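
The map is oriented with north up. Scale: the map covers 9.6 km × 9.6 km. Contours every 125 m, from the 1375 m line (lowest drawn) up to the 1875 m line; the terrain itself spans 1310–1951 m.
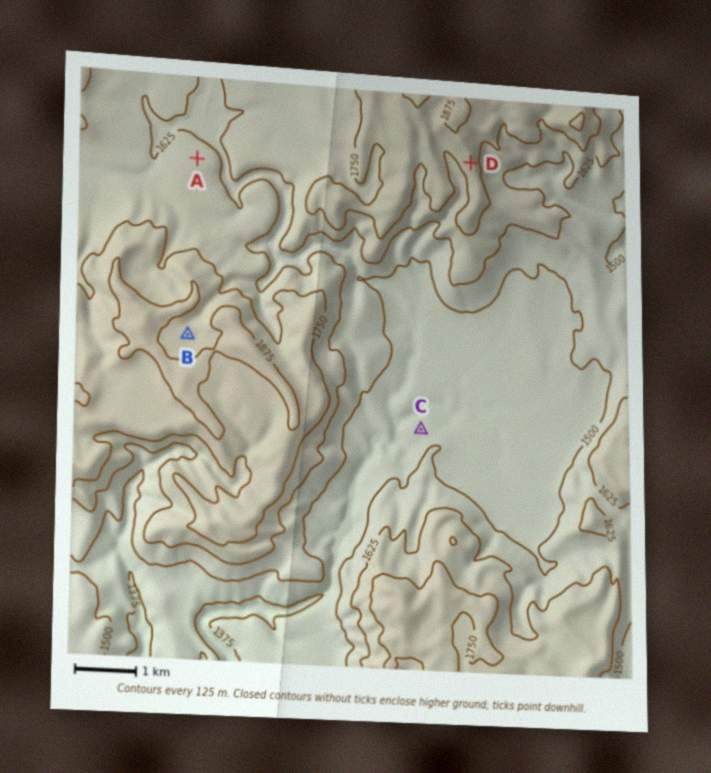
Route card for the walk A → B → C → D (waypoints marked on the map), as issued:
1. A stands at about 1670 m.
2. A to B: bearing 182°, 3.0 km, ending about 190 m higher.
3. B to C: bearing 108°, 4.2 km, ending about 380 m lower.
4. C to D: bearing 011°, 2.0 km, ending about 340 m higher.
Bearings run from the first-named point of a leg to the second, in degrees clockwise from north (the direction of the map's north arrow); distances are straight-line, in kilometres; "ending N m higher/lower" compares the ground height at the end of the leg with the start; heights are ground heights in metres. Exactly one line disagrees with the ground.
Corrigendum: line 4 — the distance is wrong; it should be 4.6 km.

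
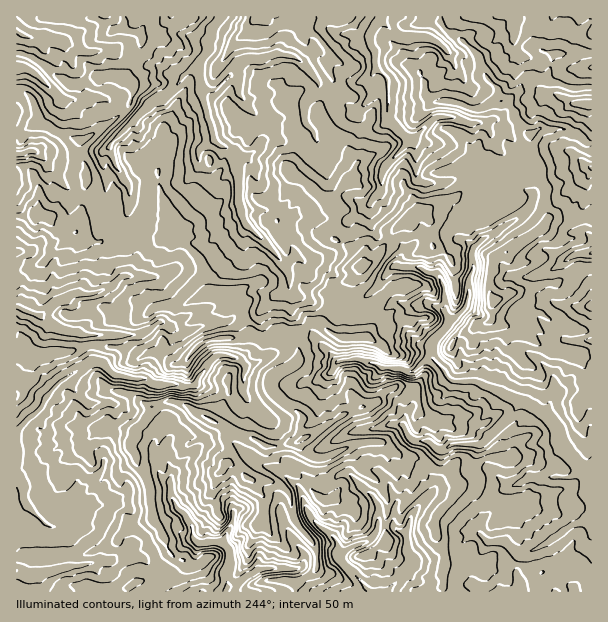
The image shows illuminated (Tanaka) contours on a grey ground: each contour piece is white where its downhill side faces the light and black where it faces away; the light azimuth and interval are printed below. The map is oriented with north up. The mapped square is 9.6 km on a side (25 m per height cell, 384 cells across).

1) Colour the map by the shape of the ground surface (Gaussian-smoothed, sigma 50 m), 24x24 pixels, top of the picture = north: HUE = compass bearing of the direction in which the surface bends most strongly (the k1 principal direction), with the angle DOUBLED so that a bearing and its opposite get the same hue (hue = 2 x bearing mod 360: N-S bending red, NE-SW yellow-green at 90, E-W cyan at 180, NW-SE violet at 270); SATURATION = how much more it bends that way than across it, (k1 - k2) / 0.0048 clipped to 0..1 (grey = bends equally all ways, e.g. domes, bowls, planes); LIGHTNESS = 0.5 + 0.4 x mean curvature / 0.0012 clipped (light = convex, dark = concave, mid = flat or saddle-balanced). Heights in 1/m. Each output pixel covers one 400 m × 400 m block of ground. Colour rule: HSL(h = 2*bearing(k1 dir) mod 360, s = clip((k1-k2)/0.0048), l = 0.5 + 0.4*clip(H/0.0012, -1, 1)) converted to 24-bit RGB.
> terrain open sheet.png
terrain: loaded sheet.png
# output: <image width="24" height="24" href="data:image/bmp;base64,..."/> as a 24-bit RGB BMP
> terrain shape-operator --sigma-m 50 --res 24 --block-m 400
<image width="24" height="24" href="data:image/bmp;base64,Qk32BgAAAAAAADYAAAAoAAAAGAAAABgAAAABABgAAAAAAMAGAAATCwAAEwsAAAAAAAAAAAAAoIMiIqpGm6jUkHfWu6bPm3uvrVp8n6BFF3Z0P7QAS/8A+B4r5VxtItvkVxYTNZNNOnvAx6edhVVfqHBZSW+ffL2hn22gY7KolqPDhYLCY7QtrUouU4I5dUBUfOKWjqjynwDk9LOjQA0SCdlCs/t1IAEyx8f43MCQEw8zqcltZX2qfKjDtTunMIM6tX2xaKangJmIdm1FfG1cVm56xIWwXb2jxeavMwAZBE4A8aP22PPqBAjj/QA+tgpiFZw3/qQvFhOG3eXDQGk+iCc1kKxInJRwLlg1n4RLcEN0tKSTSXh1W3lTXjd53+asRgs8tUXCsPZxBywV3sNYj/w2jQu1msvZsojQOQi0DbJL0IV6nnmOTYWDoJ7NpZ26eYCqYniaa1d2nYl6f1RiYTyUkjR9z+uuKRVdaVyy5JmxptzkhabhqAPAUMI1obwqbQw83I8+ibZ2L2hkvMibdZKiSVQbXnceqks5iVeOe2KRp2qqtW+xIXOP2LKFUcRrZkGkN49238GshjgufUYjazUodue0qm/bRpVGbrybt8ziHnTC5sHkrFnTz8TbqrnaVWqzg1dlUHaLpGenhaOvlXLGo+felkyBTFx+gEA6d9JabqTZVWDP36Dr5W/KH2URAtwHp+pMMgECtQ4OU6cJBjoNr79NznVwTS9dvLJlLoxVQJabesVoingvPhkd+dL2Z2Tf0uz5zm6vdTtQbDdBguGcQm6J5Zzf4dDwQZS6R9SlV6XEsp3JqoPZLoqrdlI9VTd019ClyJSDEzcnqjSn0O3zD/vHMCQDMi8BKTIB47GTHxp52ey3TlsvKYRAu2nLNMSN+NP32tH6K1h7Vz0aXj8paTY3maheKWxovL5uvpaVwZDNHHY5Lx4E6UhaY3Ti1dT3M+5XNXkJUAYWbMA036fFyYydCzMAMRICV1wACIgAbgBK4tRpT4RfXaup09JTbkSskMSir9W/SGmovhZhrA7/SI8PLYYfYqc09nGm2Mr6pL/tkozShc2lehxd1dn209v4leWnci8dAi8x+dLwtHGUYLeRdabBTLW73LQ+Xi8fkw40uabnparcn5XLyXXmIn3LUKYvX3MtgKg9MXJXgTio4Ie3bGFEkX5RvZ9lQ0PtiQDoAEUX+sHIQH9cYJVyZrSNOXwxW1OjnbpHGkESWXoVXLewgJ6qhmeRupvFh6fL37DjPquhKUZncj+7w46dQ4c1zFHdz6bsAACxD//L2vC/roLegljBuWeug1yY4sDcwWyfg2mdnrGKJGEkgH4yN18ylLNrZXdZTWlGx5+KgBxNLlUwtEJc8NvhCDsYcDQENAEKffiG864/iWEpP5o0H387nn3cSFYeraE+msOxfoisgXupeYKinYyrbLGCe5VvTLGiXwchS221ioC1Vb6SW7Vm4nWyNICgot67rCg0A0cl57fY002jm71UdIkUtaXjmdLhrG60hF+QVnOJh3J/lbKTnXuekat1LAg0ntiPUlyQiItYkblQL2tyoXu847jjcrOVe3yfupTMFHEqo5VH0ZnMdle3uZw6pU9XjUNXUaebUDOrp5+Ce611hnCF072hDQ6CkWayj2dZgMa1yml7La9WIDNhddJywEKZuICpcX51l4CQQo+XnrtdUW+R1vTmZydqtcCUaczHdA9dk7eLm6RvMlaBydR+FRCKgUSd2/DkXUt5n2yJ1LmVCjdA5BfI2n6MoFi8mY+wkXChhrOHX6RoV2EjU1cIWGEp2+iuFzQKT+LYsHCpzbipKouJhCE+c6MrL4BHs4lMY0pqd66Fs4K8dp3rOQtEfGo3ealKsWWxmE9txLNqUjEviWPU4ajDgtDekFKO67PWAoo1Mpqp176zkFOpbTaYpM3QcFaZh7B0dlupXppiw3RaNgk16mpeAJYbglUEWFcSertOhdvheozghIfMrenLQRY6cIIvb2g12qOOBzQbrtIYWjBnit6geyZ5h6B9tLSLS4uluGptKcGkUx6Hs5GDycPzsc3utmnXq+3CY1M1ckcig2MUUCEQQbjvfl7XwMLoorrZyG60JWxqXih/q+c/OpSvs6vNmbfBgyRixrttKIaNhCpyjtORY7deXCFgr+SsMTFp04HFdcvTOqY0p9zsjD0vkzI0dGIocWU2uXp/jKTEOX6Z4FqYiWomLlAUazQWesaVjcSzfzSAYNDHarS7rxpAX8kgoM5WRTd5vp5bppLIhnzIrS9UXnS/XZy3i6zTgqfOuIud0ljCTVLFIUxV5LOjpYTJkJ7FbMKUrjNJPJCCkC8/u08VSdi9Ycd8plJIMSlptrluYYNeqWNp"/>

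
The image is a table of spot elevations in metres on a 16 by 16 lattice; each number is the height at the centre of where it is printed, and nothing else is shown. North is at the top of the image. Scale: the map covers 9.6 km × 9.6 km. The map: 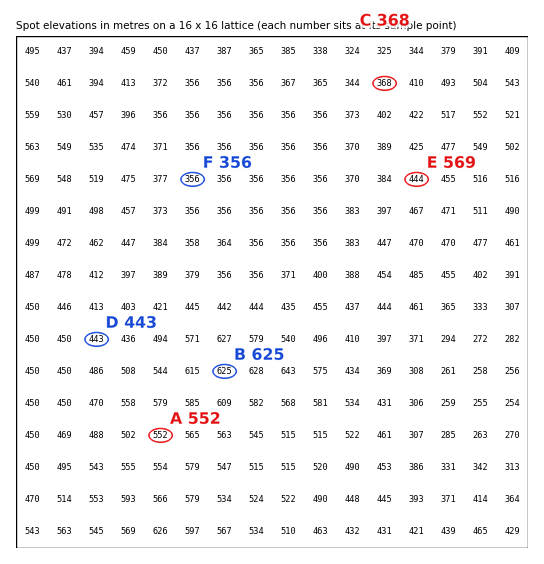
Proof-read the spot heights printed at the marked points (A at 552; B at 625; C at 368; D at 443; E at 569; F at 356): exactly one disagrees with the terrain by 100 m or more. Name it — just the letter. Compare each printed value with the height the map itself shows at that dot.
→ E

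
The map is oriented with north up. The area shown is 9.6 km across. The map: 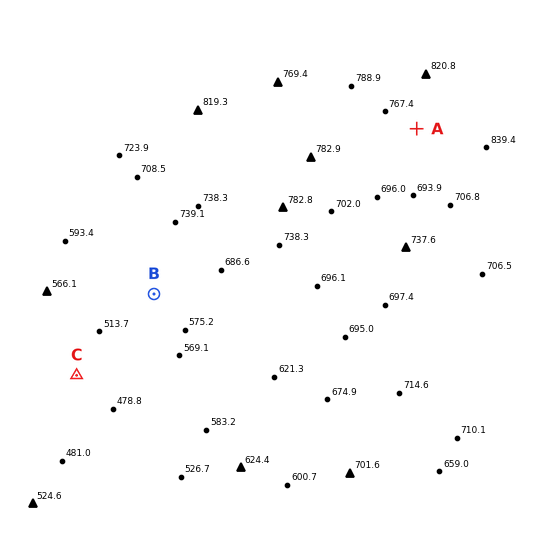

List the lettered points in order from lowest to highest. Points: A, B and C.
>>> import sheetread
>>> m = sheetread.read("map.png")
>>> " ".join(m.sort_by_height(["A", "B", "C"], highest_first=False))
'C B A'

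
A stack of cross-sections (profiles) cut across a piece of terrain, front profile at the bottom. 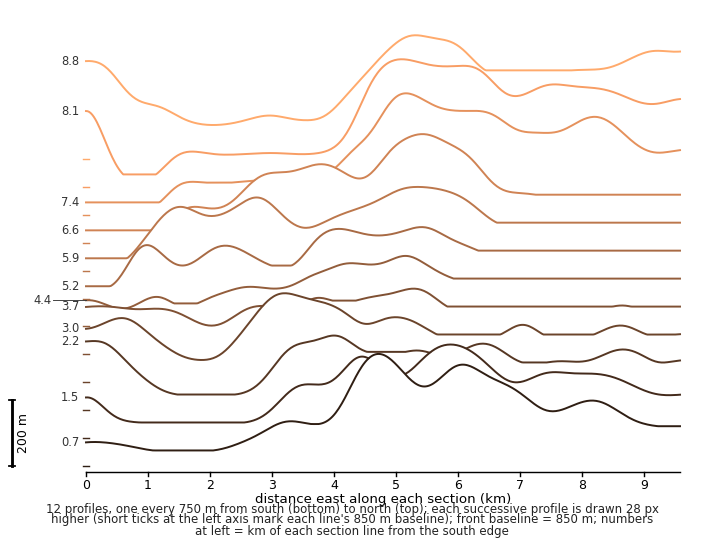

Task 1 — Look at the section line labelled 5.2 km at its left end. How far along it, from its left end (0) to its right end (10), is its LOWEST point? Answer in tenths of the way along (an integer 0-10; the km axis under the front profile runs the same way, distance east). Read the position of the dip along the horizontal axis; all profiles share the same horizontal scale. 0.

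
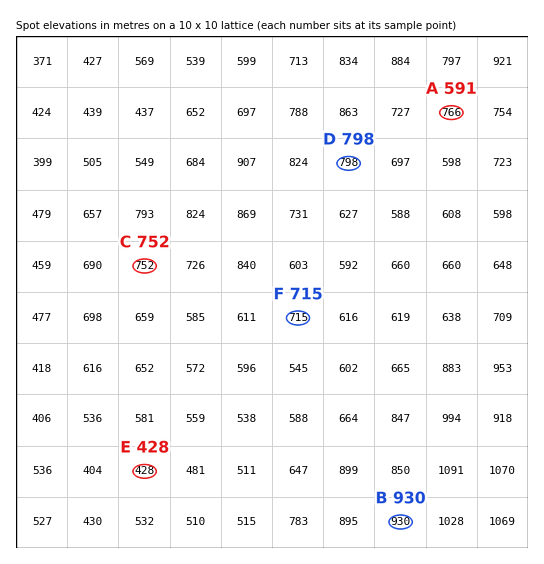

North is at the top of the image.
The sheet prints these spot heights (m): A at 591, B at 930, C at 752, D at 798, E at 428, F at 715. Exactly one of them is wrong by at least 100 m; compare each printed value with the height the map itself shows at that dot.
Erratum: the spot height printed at A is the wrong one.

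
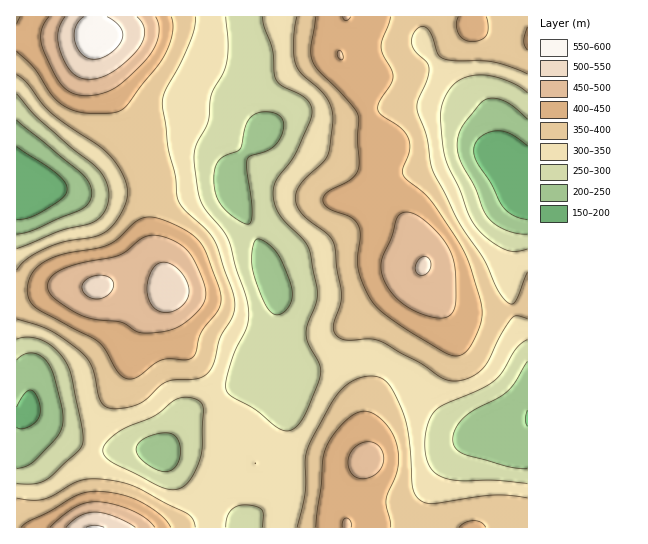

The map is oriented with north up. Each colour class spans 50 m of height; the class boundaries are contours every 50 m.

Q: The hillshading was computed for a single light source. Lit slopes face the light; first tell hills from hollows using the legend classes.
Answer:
E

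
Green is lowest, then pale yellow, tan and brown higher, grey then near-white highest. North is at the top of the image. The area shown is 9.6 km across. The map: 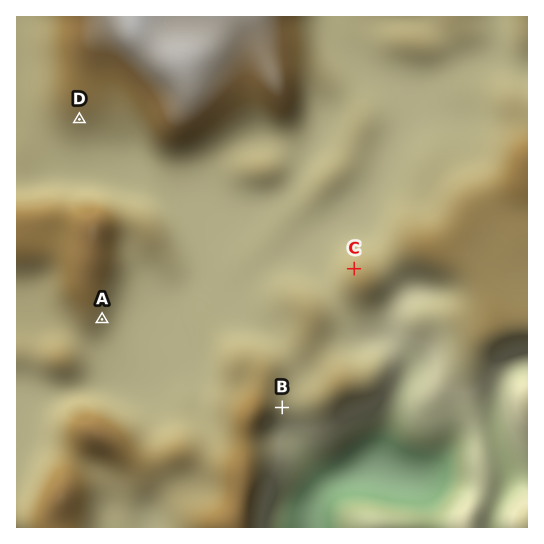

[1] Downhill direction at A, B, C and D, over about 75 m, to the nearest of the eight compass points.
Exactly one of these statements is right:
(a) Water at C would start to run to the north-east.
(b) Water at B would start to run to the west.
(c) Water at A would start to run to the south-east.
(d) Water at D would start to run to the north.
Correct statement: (c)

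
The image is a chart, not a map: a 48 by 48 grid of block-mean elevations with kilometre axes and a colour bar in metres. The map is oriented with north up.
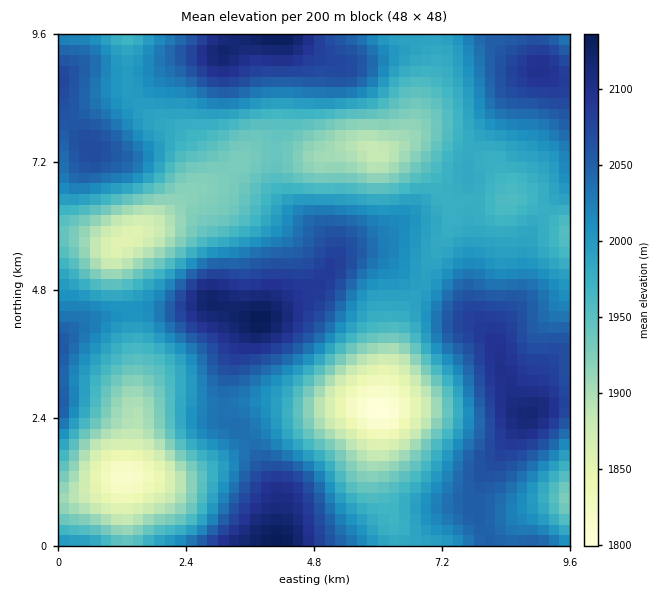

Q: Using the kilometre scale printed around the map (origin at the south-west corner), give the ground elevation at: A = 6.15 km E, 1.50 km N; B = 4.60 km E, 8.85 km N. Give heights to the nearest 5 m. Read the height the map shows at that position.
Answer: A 1905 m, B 2070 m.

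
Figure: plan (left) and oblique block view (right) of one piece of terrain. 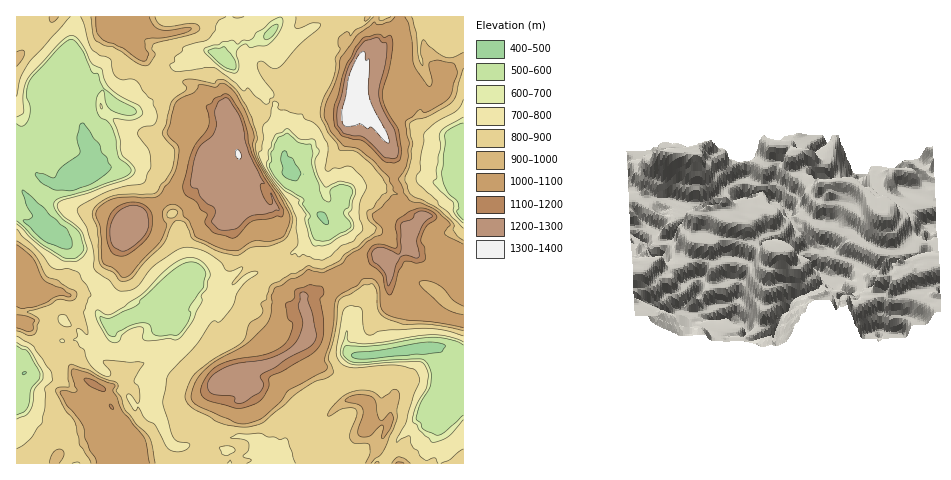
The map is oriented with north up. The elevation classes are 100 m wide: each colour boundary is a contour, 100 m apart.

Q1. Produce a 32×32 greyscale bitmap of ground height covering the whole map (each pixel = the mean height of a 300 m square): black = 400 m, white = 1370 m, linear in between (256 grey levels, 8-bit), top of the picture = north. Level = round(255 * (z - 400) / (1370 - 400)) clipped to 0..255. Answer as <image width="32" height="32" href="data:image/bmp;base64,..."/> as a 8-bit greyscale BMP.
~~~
<image width="32" height="32" href="data:image/bmp;base64,Qk02CAAAAAAAADYEAAAoAAAAIAAAACAAAAABAAgAAAAAAAAEAAATCwAAEwsAAAABAAAAAAAAAAAAAAEBAQACAgIAAwMDAAQEBAAFBQUABgYGAAcHBwAICAgACQkJAAoKCgALCwsADAwMAA0NDQAODg4ADw8PABAQEAAREREAEhISABMTEwAUFBQAFRUVABYWFgAXFxcAGBgYABkZGQAaGhoAGxsbABwcHAAdHR0AHh4eAB8fHwAgICAAISEhACIiIgAjIyMAJCQkACUlJQAmJiYAJycnACgoKAApKSkAKioqACsrKwAsLCwALS0tAC4uLgAvLy8AMDAwADExMQAyMjIAMzMzADQ0NAA1NTUANjY2ADc3NwA4ODgAOTk5ADo6OgA7OzsAPDw8AD09PQA+Pj4APz8/AEBAQABBQUEAQkJCAENDQwBEREQARUVFAEZGRgBHR0cASEhIAElJSQBKSkoAS0tLAExMTABNTU0ATk5OAE9PTwBQUFAAUVFRAFJSUgBTU1MAVFRUAFVVVQBWVlYAV1dXAFhYWABZWVkAWlpaAFtbWwBcXFwAXV1dAF5eXgBfX18AYGBgAGFhYQBiYmIAY2NjAGRkZABlZWUAZmZmAGdnZwBoaGgAaWlpAGpqagBra2sAbGxsAG1tbQBubm4Ab29vAHBwcABxcXEAcnJyAHNzcwB0dHQAdXV1AHZ2dgB3d3cAeHh4AHl5eQB6enoAe3t7AHx8fAB9fX0Afn5+AH9/fwCAgIAAgYGBAIKCggCDg4MAhISEAIWFhQCGhoYAh4eHAIiIiACJiYkAioqKAIuLiwCMjIwAjY2NAI6OjgCPj48AkJCQAJGRkQCSkpIAk5OTAJSUlACVlZUAlpaWAJeXlwCYmJgAmZmZAJqamgCbm5sAnJycAJ2dnQCenp4An5+fAKCgoAChoaEAoqKiAKOjowCkpKQApaWlAKampgCnp6cAqKioAKmpqQCqqqoAq6urAKysrACtra0Arq6uAK+vrwCwsLAAsbGxALKysgCzs7MAtLS0ALW1tQC2trYAt7e3ALi4uAC5ubkAurq6ALu7uwC8vLwAvb29AL6+vgC/v78AwMDAAMHBwQDCwsIAw8PDAMTExADFxcUAxsbGAMfHxwDIyMgAycnJAMrKygDLy8sAzMzMAM3NzQDOzs4Az8/PANDQ0ADR0dEA0tLSANPT0wDU1NQA1dXVANbW1gDX19cA2NjYANnZ2QDa2toA29vbANzc3ADd3d0A3t7eAN/f3wDg4OAA4eHhAOLi4gDj4+MA5OTkAOXl5QDm5uYA5+fnAOjo6ADp6ekA6urqAOvr6wDs7OwA7e3tAO7u7gDv7+8A8PDwAPHx8QDy8vIA8/PzAPT09AD19fUA9vb2APf39wD4+PgA+fn5APr6+gD7+/sA/Pz8AP39/QD+/v4A////AH+BhYJ8l6qrqph/eH2AdmxpWVZef3+AgYCHgYh7ZGByZnyBgYenqquqkHBndH92b2lZXm2BgYCBiI6JdmBSUVhXaX+Bjqepqp5+X3uAgICAgHp9foCBgIGboptvUTMxTEVae4ShqqukfVxhgIGJm6mrooaBgIGDgZGlm4BELCswLlN6mqqrrY1nV2qBk7PBzMu3pYiBgYKRop2Ig1stKyssSHaNpbmqgm9WY4GTxdTU1M+soo6CgYKEgoKCcT4rKyY2a4SgiWx/cVdbe4Soz9TT0b+vqp+Jfnt/gH5tQisrLFJ+gH5cY2NgW1Zde4ObuMHH0M27q4VHIyYvNDcrKSdPd352aVhUU1VTVFRefYCGnquxx9PCjkU/PTIjFhAeMpOIf3NrXDs7Tz4wNFJofIGGn6y30cycWFtxaGZiXmZ8noh+bHhSPjEtLSwsP1hifIKJprjQyKJhYICQnqOmqaSmoo6FflpVUz8uLCw0U1dogYSjuNLEpXp3g6qsq6iYm6+spZOBXlhvZkQuLS1GWGB8gZerwMCsoYqHuq2ol5yrr6OCfGpcd5iKYkMuLTxYY2l5gIqdoqerqKfMtKmoqqyrj15ITGmirqeEZUs/UGt/enp7e3lwfZyrx9XIwK+trZFdKhUwbbPSw6eHdG1/mqOTiYV4W05Vc5K8wczRsKynWRcDDz16vdXVv5yAj62/xa6pqYxWLy5CaIunytKupIQoBxA/Y4u31NbHnIajuNPUy763mE8iJDVmlau/0sieWSMSMFNkgKK8xbKkna7K09TU08x7QCsvM2iHoqqol2Q8ICohHCxGZnqBhJutydTU1NXQoUItMjwvV3+MnoBjRSwpHRYEAwolOVFyg6bM1NXV1cFIFCFAWFRjgJmYclU3KSopKxwGAxYzUWaAmMTV1tzZgy0OKUx1dnyUuK98VjoqKSstLBgGJ0hXboCWttTV4MpsNSYuSHWOnL/YvYJYPyosKywsFhwtTl98iairwNTavnNLPVJZj8HN3+i2gl5CLD4rKyohKjlMT12AqKuy09upeVlXYHiv7/b50qmJfGFITCwpKCkyPTFBW36hq7PSy415aHV8g7Dw/uq5qqehjnFMKygqKy46UFd0gIWaqbKhcl5xf4CBm+L+3rCqqaeoiF4vKyoqLk9pb4CAf4WFhWVXZH1+fX+I0v7euqqmm6mUeE4uKytFXH+Fh3tjXmJJOVZqY3ZxeIK399/FqpmYo5WDcUouM2Z9jqaUgHNaTTNAU1RWX3h7gJnW2cuqkoqCgoGBbUxPg6Wrqp6ZkYNzWFJRPkZYYXuAiKfCu6qPgX+AgYGCaV6QqquqoIaHiYBoW1lUQ1lyboCBg5Wbp4d/eH8="/>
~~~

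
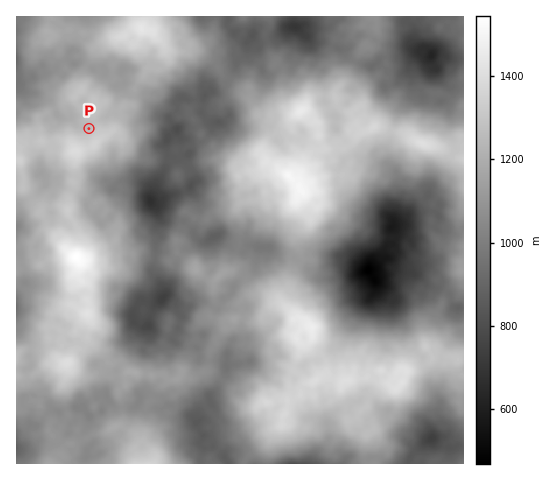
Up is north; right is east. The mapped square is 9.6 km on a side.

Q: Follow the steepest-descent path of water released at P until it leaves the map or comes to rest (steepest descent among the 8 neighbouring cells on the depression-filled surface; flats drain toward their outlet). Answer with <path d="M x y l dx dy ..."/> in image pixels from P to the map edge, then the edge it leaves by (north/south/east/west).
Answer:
<path d="M89 129l-2-3-7 0-3-1-7-7-8 0-2-1-5-5-1-6-6-7-2 0-10-5-10-3-7-8-2-1"/>
exit: west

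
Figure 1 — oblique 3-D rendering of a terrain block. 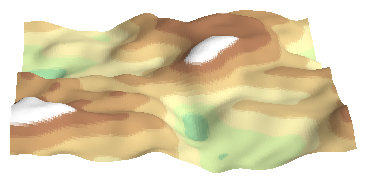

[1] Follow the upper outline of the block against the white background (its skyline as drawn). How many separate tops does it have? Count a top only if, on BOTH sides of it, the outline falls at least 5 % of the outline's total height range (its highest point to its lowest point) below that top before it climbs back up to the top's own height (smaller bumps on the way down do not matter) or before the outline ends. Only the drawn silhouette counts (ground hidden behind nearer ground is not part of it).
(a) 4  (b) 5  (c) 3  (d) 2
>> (c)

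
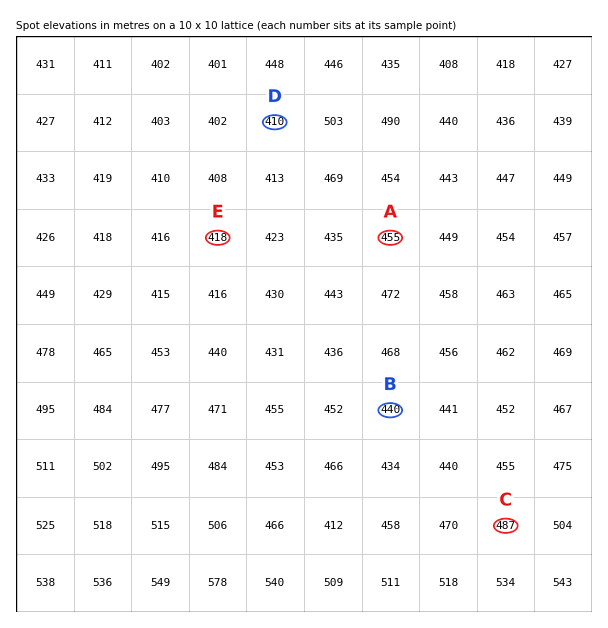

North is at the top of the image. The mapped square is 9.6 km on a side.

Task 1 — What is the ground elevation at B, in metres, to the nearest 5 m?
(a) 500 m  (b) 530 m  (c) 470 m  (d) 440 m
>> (d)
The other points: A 455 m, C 485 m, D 410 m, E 420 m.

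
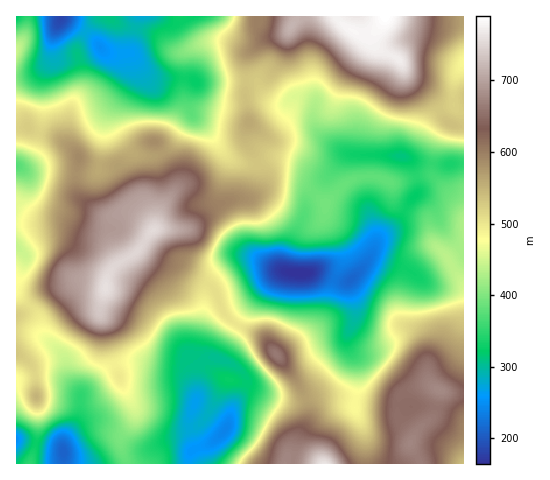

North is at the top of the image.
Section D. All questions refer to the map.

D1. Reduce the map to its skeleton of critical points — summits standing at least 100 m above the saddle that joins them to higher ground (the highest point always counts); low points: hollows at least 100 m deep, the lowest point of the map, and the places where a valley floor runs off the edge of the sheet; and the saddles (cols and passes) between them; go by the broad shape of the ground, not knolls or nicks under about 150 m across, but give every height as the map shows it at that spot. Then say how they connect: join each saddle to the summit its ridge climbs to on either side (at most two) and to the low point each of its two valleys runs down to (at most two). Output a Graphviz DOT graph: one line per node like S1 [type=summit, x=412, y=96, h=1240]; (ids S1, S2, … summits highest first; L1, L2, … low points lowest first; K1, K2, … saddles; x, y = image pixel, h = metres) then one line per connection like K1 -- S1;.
graph terrain {
  S1 [type=summit, x=385, y=17, h=790];
  S2 [type=summit, x=323, y=463, h=765];
  S3 [type=summit, x=106, y=287, h=760];
  L1 [type=low, x=301, y=273, h=164];
  L2 [type=low, x=62, y=18, h=183];
  L3 [type=low, x=63, y=452, h=208];
  L4 [type=low, x=225, y=430, h=239];
  L5 [type=low, x=17, y=166, h=373];
  K1 [type=saddle, x=143, y=248, h=748];
  K2 [type=saddle, x=246, y=81, h=532];
  K3 [type=saddle, x=40, y=133, h=519];
  K4 [type=saddle, x=29, y=305, h=508];
  K5 [type=saddle, x=237, y=325, h=500];
  K1 -- S3;
  K1 -- L1;
  K1 -- L4;
  K2 -- S1;
  K2 -- S3;
  K2 -- L1;
  K2 -- L2;
  K3 -- S1;
  K3 -- S3;
  K3 -- L2;
  K3 -- L5;
  K4 -- S3;
  K4 -- L3;
  K4 -- L5;
  K5 -- S2;
  K5 -- S3;
  K5 -- L1;
  K5 -- L4;
}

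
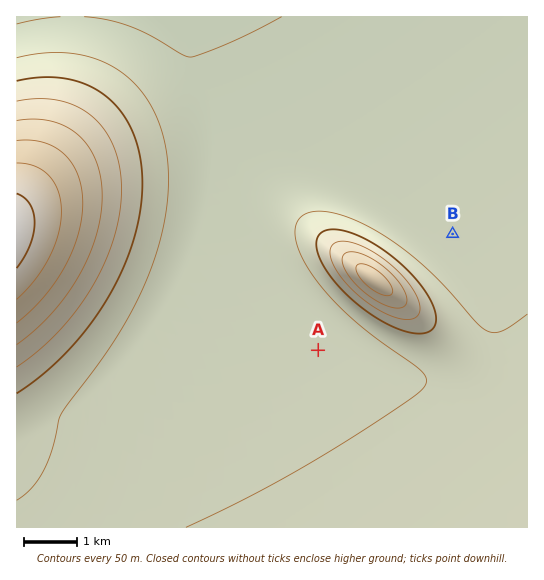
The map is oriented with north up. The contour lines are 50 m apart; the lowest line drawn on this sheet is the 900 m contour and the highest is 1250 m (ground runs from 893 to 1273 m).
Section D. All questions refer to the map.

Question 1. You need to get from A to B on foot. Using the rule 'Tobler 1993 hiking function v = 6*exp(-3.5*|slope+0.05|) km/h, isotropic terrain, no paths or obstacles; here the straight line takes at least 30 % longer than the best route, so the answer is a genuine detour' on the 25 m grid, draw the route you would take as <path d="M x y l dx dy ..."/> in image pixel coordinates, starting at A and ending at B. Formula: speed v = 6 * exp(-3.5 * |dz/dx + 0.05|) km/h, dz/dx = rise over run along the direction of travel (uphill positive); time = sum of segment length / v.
<path d="M318 350l40-20 53 0 16-8 3-3 4-8 0-40 19-37"/>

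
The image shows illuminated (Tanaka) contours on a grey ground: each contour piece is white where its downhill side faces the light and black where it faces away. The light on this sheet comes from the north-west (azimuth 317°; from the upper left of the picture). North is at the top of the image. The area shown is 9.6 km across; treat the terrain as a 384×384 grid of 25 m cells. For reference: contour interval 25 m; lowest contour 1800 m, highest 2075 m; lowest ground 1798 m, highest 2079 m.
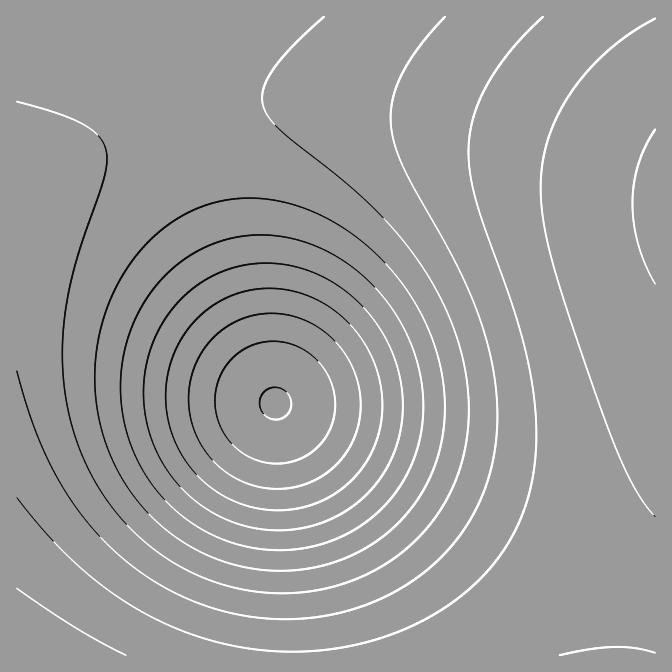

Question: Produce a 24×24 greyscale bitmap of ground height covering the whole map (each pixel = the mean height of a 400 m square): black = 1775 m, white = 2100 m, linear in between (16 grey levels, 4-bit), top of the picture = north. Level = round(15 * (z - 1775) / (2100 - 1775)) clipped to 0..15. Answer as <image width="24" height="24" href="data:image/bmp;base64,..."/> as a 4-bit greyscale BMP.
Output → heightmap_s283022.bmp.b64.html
<image width="24" height="24" href="data:image/bmp;base64,Qk2WAQAAAAAAAHYAAAAoAAAAGAAAABgAAAABAAQAAAAAACABAAATCwAAEwsAABAAAAAAAAAAAAAAABEREQAiIiIAMzMzAERERABVVVUAZmZmAHd3dwCIiIgAmZmZAKqqqgC7u7sAzMzMAN3d3QDu7u4A////AN3dzMy7u7zMzM3d3d3My7uqqru8zMzd3dzLuqqZmaqrvMzN3cy7qpiIiImqu8zM3cu6mIdmZ3iaq7zM3buph2ZVVWeJq7zM3bqphlRDNFZ4mrzM3bqYdkMiI0VomrzM3bqYZUMhEjRnmrzM3aqXZTIREjRnmrzN3amXZUIhIjRnmrzN3amYZUMiI0VomrzN3amYdlQzNFZ4mrzd3qmYdmVERWeJq8zd3qqYh3ZlZniJq8zd7qqZiHd3d4iau8zd7qqZmIiIiJmqvM3d7qqZmYiIiZqrvM3d7qmZmZmZmaqrvM3d7pmZmZmZmqq7vM3d7pmZmZmZmqq7vMzd3pmZmZmZmqqru8zd3ZmZmZmZmqqru8zN3ZmZmZmZmaqqu7zMzQ=="/>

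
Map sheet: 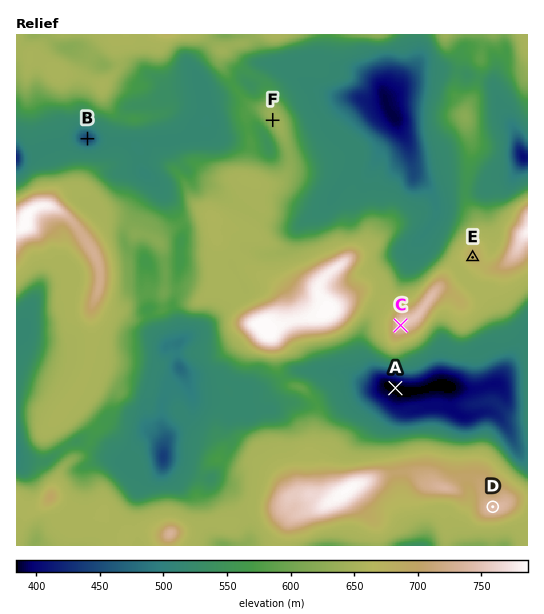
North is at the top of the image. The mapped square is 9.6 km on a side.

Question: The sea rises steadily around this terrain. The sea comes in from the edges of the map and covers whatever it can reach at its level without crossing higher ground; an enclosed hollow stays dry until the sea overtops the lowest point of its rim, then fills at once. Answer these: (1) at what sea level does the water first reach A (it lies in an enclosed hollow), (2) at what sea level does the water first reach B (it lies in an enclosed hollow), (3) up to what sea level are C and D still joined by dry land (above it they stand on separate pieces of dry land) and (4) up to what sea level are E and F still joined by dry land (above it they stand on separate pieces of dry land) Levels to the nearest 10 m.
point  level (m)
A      500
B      520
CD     560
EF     620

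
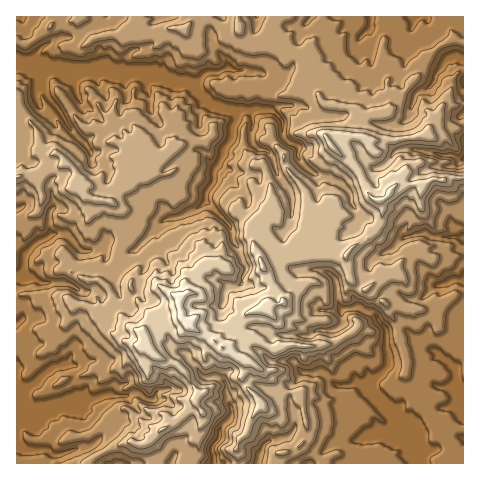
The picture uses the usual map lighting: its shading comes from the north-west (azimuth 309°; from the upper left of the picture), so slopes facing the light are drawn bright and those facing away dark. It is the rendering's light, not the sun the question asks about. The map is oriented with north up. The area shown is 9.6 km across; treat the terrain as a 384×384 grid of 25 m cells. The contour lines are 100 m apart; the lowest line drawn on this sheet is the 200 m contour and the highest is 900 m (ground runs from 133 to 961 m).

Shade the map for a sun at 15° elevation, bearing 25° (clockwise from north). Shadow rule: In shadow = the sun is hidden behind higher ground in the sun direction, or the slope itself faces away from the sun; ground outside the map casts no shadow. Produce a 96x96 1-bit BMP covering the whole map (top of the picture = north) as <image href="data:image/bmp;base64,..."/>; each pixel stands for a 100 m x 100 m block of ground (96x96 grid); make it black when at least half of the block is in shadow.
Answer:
<image width="96" height="96" href="data:image/bmp;base64,Qk2+BAAAAAAAAD4AAAAoAAAAYAAAAGAAAAABAAEAAAAAAIAEAAATCwAAEwsAAAIAAAAAAAAA////AAAAAAAAAP/8Qf/ff4eAAAABwH/+cH+efwAAAAA//B/+eH8+HAAAAAB//wf//HD8AAAAAPD/v4GP/n//gAAAAHDAA8AD/n7/wAAAQACAAHgB/zw/8AABw4GAAB44/z8/2AABA4AAAA/wP7+/mAACGwAAAf/OD7+fGAAANwAAA//+Bx/fGAAAJgAPA//wJh/8GAABjAAfh////j/wGAADoAAf3//////wEMAH8AAH////8P/gGAAH0AAD/////D/OAAAHgAEA/////P//gAQnACHgD///+f//fh5AAGF8D///+/////gYAEEOAf//8/////icAENn////5//wP///wAf3////3//H///5wA9h///+f/4H///54B+B///4//wP///x4DwAf//w//A+f//jwPgAf/+R/+B4AA/TwPACP/zh/8BgAAO7xPDAH/nh/4AH/wG7zsAAX/PB/gAf//ADnsAA/+EB+AD/j/8PvMAB/8AB8AH/HEePvYBz/8AB4AB+cA8/+4B7/4AB4AIY4P//+gB/9gDn5wIAwP/+YABP8AHf58QAA+/+AAADwLOfxwwAAs/4HAAAD/OfgAgAAN/x+AADf+MOAB/8AJ/B8AAP/8AMIB/+AB8D4Ph//AAAAD/8AB4D4f4/+AAAIPz8AH4AAf4/IAAAIDz4D/4AA9w8AAAAQAD4D/4AA5AnwAAAwAHwB/4AA4FAwAAAAAHwAADgBgDgB4AAAAHgAAD+AAD8D8AAAAPAAAB/wAD/v+AAAAPAAAA8cAD//7AAAAPAAAAMf/7v/3gAAAeAAADgf/8//3gAAAeAgADwf8f7/vwAAA8AAAD8f4f7/v4B4B8AAAD8/3/7//4A+D4AEAD9//77//4A/HgAEAH//vz9//gADnAAGAP//vz9/4AAAGBgOAP5/vz5/AEAAEBgOAfwf/75+AEQAADgeP/gHv/7gwAYAQHg+f/gDn/zwAABADOA8//AAHPh4AAAABA54//AAAAB8AAAAAf9x/+AAAAAcBgAAA/5z/8cA3APAMAAAEADj/4+APiPgJgAAMADn/w+gD4MAeAAAcYPn/g4//4AAfwAD4AfH/Bw//wAB/gAAzk+f+Bh//gAD4AAADGwf+DgH5AAH8AAAAGA/8AAAAOAHkAAAAEM4AAAAAIAPBgBgYIY4AAHgAAA+DADAAMw4AAfwAABcGAHAB//4PwPAgIC8cAGAH//wf4AAwcF48AGAP///+AAAAAF54AEAf///4AAAAADxxCEAf///wAAAAADhxiEAfiYAAAADgADBjAI/+AAAAAADwABEAcf/8AAAAAAAwAAfv///4AAAAAAAAAB///////+AAAAAAHz///////+AAAAADD////////8AAAAADz//////+/uAAAAAD7/////7l//gAAAAD/////39D//AAAAAB+fQf/58D/OAAAAAA8PgP/8+D8AAAAAAAAH+B4P+AMAAAAAAAAD/AAB8AMAAABAAAAAfAAAAAAAAAAMAAAAHgAAAAAAcAAAAAAAAAAAAAAAAAAIAAA="/>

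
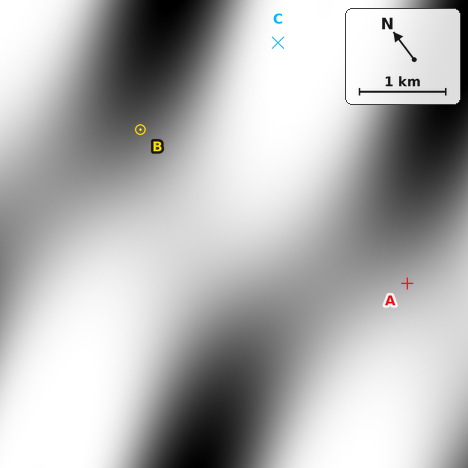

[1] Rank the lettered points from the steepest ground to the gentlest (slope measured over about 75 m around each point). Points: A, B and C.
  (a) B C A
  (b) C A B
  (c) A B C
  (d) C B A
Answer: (d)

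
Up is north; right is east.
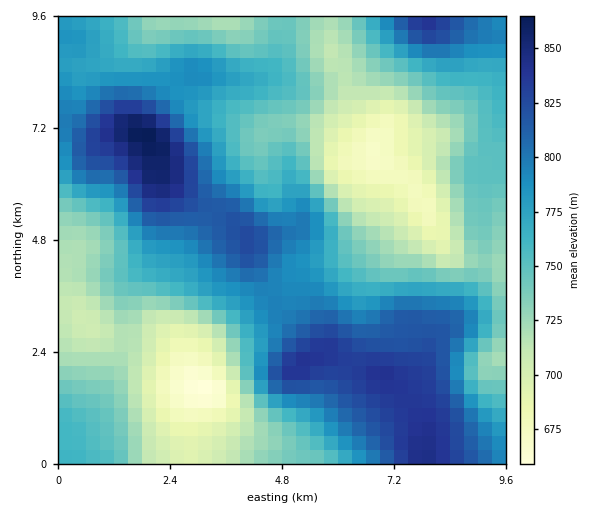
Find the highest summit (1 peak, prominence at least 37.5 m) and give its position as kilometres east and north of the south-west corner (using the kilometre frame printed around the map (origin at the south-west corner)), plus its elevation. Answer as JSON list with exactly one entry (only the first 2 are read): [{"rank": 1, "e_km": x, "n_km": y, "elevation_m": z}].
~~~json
[{"rank": 1, "e_km": 1.91, "n_km": 7.04, "elevation_m": 866}]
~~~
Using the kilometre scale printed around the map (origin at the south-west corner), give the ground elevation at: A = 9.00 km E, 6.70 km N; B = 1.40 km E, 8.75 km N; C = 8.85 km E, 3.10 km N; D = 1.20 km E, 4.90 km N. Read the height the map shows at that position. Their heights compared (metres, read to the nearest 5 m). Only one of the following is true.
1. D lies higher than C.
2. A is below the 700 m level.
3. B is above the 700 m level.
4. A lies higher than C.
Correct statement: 3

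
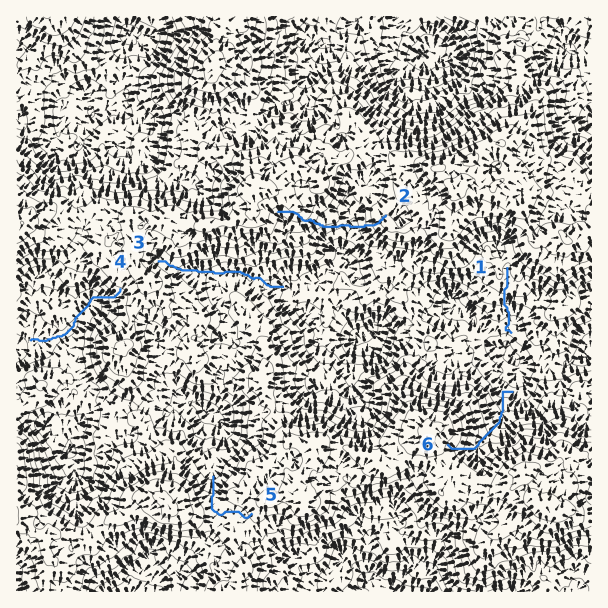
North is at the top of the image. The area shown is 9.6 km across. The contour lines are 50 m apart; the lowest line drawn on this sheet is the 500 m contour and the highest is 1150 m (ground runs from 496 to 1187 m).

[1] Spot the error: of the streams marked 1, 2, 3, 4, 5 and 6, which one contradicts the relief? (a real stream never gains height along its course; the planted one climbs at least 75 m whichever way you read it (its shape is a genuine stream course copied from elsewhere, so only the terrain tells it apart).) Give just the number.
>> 2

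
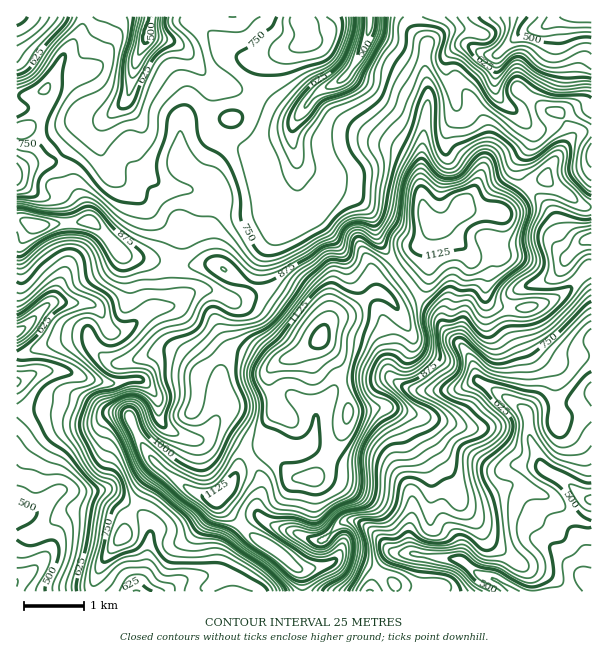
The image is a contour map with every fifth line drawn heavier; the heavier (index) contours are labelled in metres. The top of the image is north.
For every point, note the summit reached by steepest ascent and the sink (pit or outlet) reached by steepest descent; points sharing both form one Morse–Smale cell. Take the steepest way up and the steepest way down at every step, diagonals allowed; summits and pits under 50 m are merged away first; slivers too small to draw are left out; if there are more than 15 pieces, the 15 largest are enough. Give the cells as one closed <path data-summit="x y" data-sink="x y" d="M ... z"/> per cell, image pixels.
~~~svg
<path data-summit="321 338" data-sink="591 581" d="M591 270l-4 0-23 24-13 7-27 7-14 0 0 21 12 31 0 23-6 18 0 3-40-26-2-13-8-14-20-19-7-18-26-26-18 12-5 0-12-8-6 2-19 16-23 10-8 13-2 8 18 28 10 32 1 12-6 19-25 42-6 4-19-2-27-26-15 2-3 4 10 14 4 12 0 7-4 12 0 12 4 5-8-1-8 5-4 5 13 11 29 18 17 16 2 20 288 0 1-67-14-5-29-22-30-12-10 0-29 13-19 0-15-31-18-30-6-16-6-6 54 12 15 0 49-8 15 0 8 2 12-7 22-1z"/><path data-summit="321 338" data-sink="147 35" d="M194 16l-110 0 0 8-6 14-14 16-20 36 0 15-2 8-13 14-5 2 12 4 23 24 22-25 17-8 7-6-7 14 0 12 5 14 7 15 25 20 23 27 20 16 0 12-4 16 42 1-5-22 0-19 7-18 2-11-7-13-27-13-5-5 0-38 10-5 43-3 13-10 7-12-44-16-18-23-16-13 10-1 18-16-10-6z"/><path data-summit="321 338" data-sink="369 17" d="M255 96l-8 12-13 10-31 2-20 4-3 10 0 27 6 8 27 13 5 9 2 9-9 24 0 19 5 20 18 14 42 21 38 28 7 11 9-17 23-10 19-16 8 0 5-9 17-13-22-29-7-25-9-14-16-11-27-5-6-2-15-16-8-29 0-12 8-13-12-1z"/><path data-summit="321 338" data-sink="17 381" d="M89 338l-17 0-15 4-40 13-1 55 31-1 39 12 10 0 17-7 15 1 16 32 20 23 17-23 1-9-2-4 17 6 12-4 12 2 18 8 9 10 10-6 12 0 0-6 10-24 0-6-4-6-6-25 0-12 2-4-6 0-17-11-13-4-15 3-21 18-14-13-15-8-13 0-20 8-21 4-15-8z"/><path data-summit="321 338" data-sink="17 582" d="M47 409l-31 2 0 180 76 1 2-11 9-20 21-27 2-13 4-9 30-45-16-20-16-32-15-1-17 7-10 0z"/><path data-summit="462 207" data-sink="369 17" d="M369 32l-20 40-13 12-19 8-17 22-8 15 0 12 6 26 10 13 13 8 27 5 16 11 9 14 7 25 17 24 5 4 14-13 5-12 11-16 0-6-8-12-3-18 1-56 6-37-2-47-19-4z"/><path data-summit="462 207" data-sink="579 17" d="M465 44l-21 11-18-1 2 47-7 57 1 46 6 17 4 3 11 2 30 30 30 2-3-45 10-7 18-18-8-14 0-13 10-17 2-12-9-13-14-11-13-15 0-37-14-2z"/><path data-summit="321 338" data-sink="17 332" d="M209 264l-35 1-2 2 0 36-5 4-17 3-19 16-15 6-8-3-8-18-8-7-41-2-27 26-8 4 0 22 5 1 36-13 15-4 17 0 13 18 15 8 21-4 20-8 13 0 15 8 14 13 12-12 16-9 14 2 24 13 6 0 12-7 16-6 20-15-1-7-5-6-38-28-42-21-12-9z"/><path data-summit="321 338" data-sink="579 17" d="M591 16l-179 1 2 12 13 15-1 10 18 1 21-11 17 10 14 2 0 37 13 15 14 11 9 13-2 12-10 17 0 13 8 13 18-10 6-13 23-30 17-3z"/><path data-summit="36 225" data-sink="17 332" d="M21 220l-5 1 1 110 7-3 27-26 41 2 8 7 8 18 5 3 18-6 22-18 14-1 5-4 1-39-48-8-35-34-54 4z"/><path data-summit="321 338" data-sink="591 500" d="M591 414l-22 1-12 7-8-2-15 0-49 8-15 0-54-12 6 6 6 16 18 30 15 31 19 0 29-13 10 0 30 12 29 22 13 4z"/><path data-summit="462 207" data-sink="591 581" d="M435 224l-3 1 0 8-5 13 0 27-13 15 25 26 7 18 20 19 8 14 2 13 40 26 0-3 6-18 0-23-12-31 0-21-15-2-8-7 0-29-44-44z"/><path data-summit="321 338" data-sink="579 17" d="M320 340l-20 14-22 8-8 9 0 12 4 19 6 12-2 11-8 19 0 8 26 26 16 0 6-4 22-36 9-25-11-44z"/><path data-summit="218 498" data-sink="137 591" d="M165 470l-11 13-10 23 0 9 7 16-5 36-8 20 0 5 27 0 18-12 32-6 5-7 4-19 17-21-23-28-6 0-20-7z"/><path data-summit="36 225" data-sink="147 35" d="M102 121l-21 11-21 24 7 12 5 17 10 16 4 17 39 38 48 8 5-16 0-12-20-16-12-16-36-31-12-29 0-12z"/>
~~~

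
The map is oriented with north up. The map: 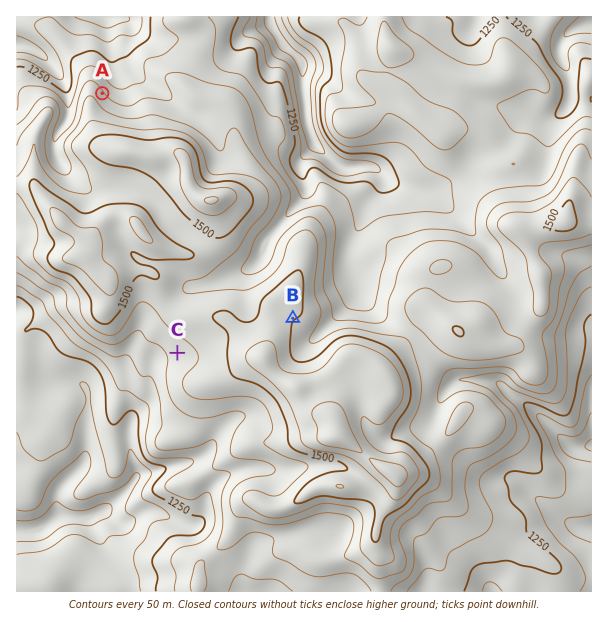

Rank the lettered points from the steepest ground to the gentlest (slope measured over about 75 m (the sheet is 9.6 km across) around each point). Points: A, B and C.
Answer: A C B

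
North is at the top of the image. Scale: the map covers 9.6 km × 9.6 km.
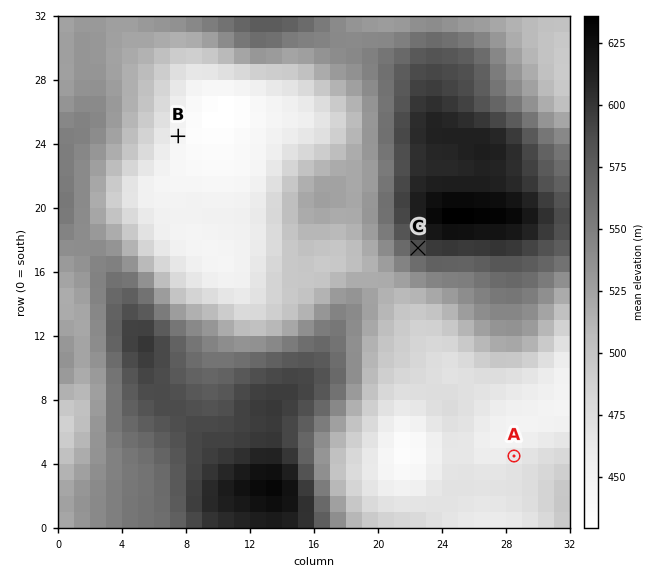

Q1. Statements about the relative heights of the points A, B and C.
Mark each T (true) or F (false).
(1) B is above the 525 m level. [F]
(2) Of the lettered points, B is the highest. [F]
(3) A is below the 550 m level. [T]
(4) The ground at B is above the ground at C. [F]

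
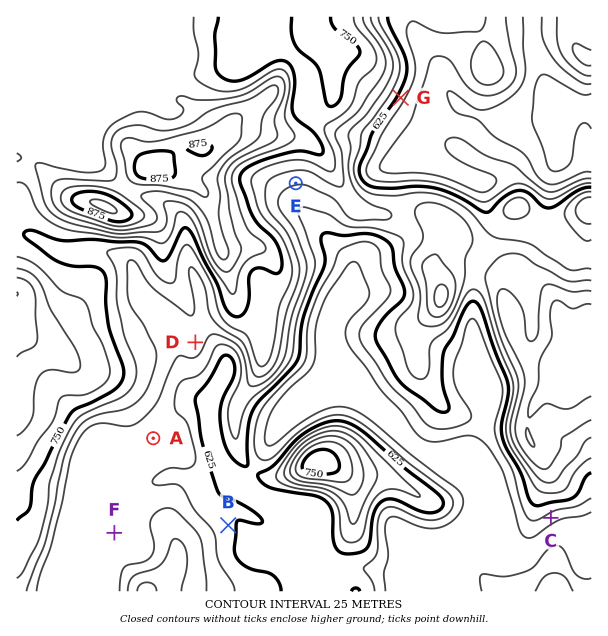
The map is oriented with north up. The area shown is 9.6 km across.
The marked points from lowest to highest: C B A D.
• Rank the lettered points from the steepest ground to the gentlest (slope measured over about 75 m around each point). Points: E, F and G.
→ G E F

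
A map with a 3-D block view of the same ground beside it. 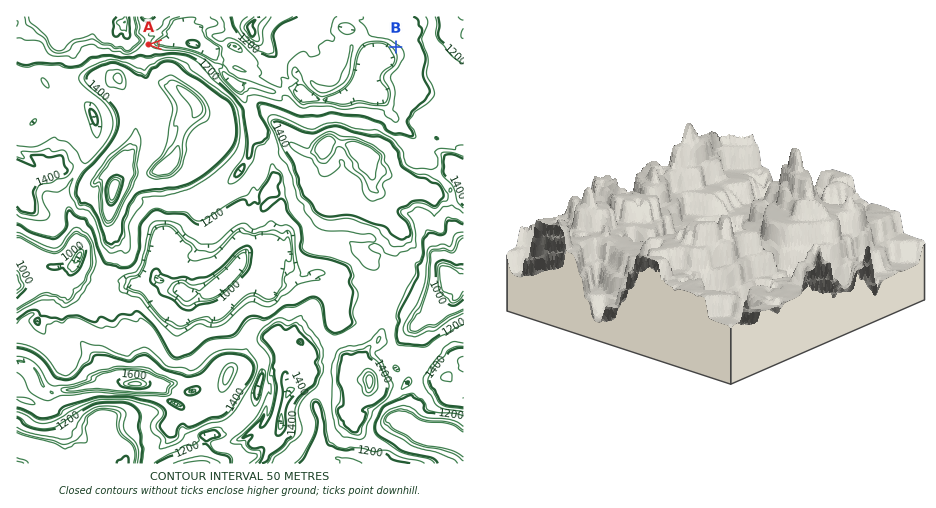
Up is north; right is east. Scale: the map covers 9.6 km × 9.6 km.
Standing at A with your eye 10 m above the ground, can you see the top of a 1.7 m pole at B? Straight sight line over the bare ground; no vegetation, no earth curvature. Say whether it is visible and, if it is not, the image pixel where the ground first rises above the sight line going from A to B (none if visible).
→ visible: false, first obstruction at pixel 244 45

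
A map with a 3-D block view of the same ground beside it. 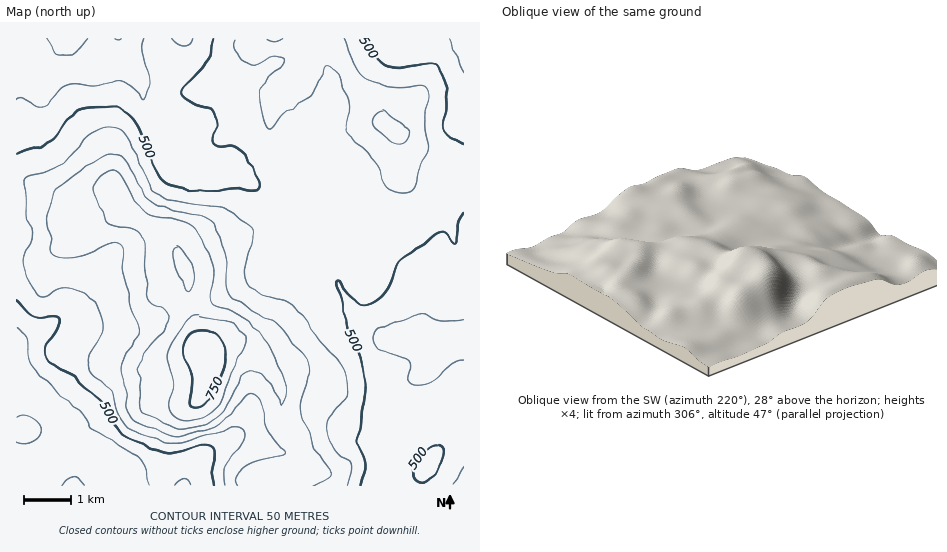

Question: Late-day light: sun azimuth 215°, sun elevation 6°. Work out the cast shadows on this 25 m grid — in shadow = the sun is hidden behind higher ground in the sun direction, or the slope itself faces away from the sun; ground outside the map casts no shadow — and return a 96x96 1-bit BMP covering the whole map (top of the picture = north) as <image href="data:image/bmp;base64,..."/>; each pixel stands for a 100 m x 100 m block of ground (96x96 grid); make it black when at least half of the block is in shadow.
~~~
<image width="96" height="96" href="data:image/bmp;base64,Qk2+BAAAAAAAAD4AAAAoAAAAYAAAAGAAAAABAAEAAAAAAIAEAAATCwAAEwsAAAIAAAAAAAAA////AAAAAAAAAAAAAAAAAAAAAAAAAAAAAAAAAAAAAAAAAAAAAAAAAAAAAAAAAAAAAAAAAAAAAAAAAAAAAAAAAA+AAAAAAAAAAAAAAD/gAAAAAAAAAAAAAH/gAAAAAAAAAAAAAP/wAAAAAAAAAAAAAP/wAAAAAAAAAAAAAP/wAAAAAAAAAAAAAf/gAAAAAAAAAAAAA/4AAAAAAAAAAAAAB4AAAAAAAAAAAAAAD4AAAAAAAAAAAAAADwAAAAAAAAAAAAAAHgAAAAAAAAAAAAAADAAAAAAAAAAAAAAAAAAAAAAAAAAAAAAAAAAAAAAAAAAAAAAAAAAAAAAAAAAAAAAAAAAAAAAAAAAAAAAAAAAAAAAAAAAAAAAAAAAAAAAAAAAAAAAAAAAAAAAAAAAAAAAAAAAAAAAAAAAAAAAAAABgAAAAAAAAAAAAAADgAAAAAAAAAAAAAADwAAAAAAAAAAAAAcDwAAEAAAAAABAAB8H4AAEAAAAAADAMH8H4AAAAAAAAAPB//4H4AAAAAAAAAfn//gDwAAAAAAAAA///+AAAAAAAAAAAA///4AAAAAAAAAAAAf//wAAAAAAAAAAAAf//wAAAAAAAAAAAAP//4AAAAAAAAAAAAP//4AAAAAAAAAAAAH//8AAAAAAAAAAAAD//8AAAAAAAAAAAAB//8AAAAAAAAAAAAA//8AAAAAAAAAAAAA//8AAAAAAAAAAAAAf/8AAAAAAAAAAAABP/8AAAAAAAAAAAADn/4AAAAAAAAAAAAPz/4AAAAAAAAAAAAfx/wAAAAAAAAAAAAfwfgAAAAAAAAAAAA/wGAAAAAAAAAAAAA/wAAAAAAAAAAAAAA/wAAAAAAAAAAAAAB/4AAAAAAAAAAAAAH/4AAAAAAAAAAAAAf/4AAAAAAAAAAAAA//4AAAAAAAAAAAAD//4AAAAAAAAAAAAf//4AAAAAAAAAAAB///8AAAAAAAAAAAD///8AAAAAAAAAAAD///+AAAAAAAAAAAH///+AAAAAAAAAAAH///+AAAAAAAAAAAH///+AAAAAAAAAAAP///+AAAAAAAAAAAP///8AAAAAAAAAAAf///8AAAAAAAAAAAf///4AAAAAAAAAAA////wAAAAAAAAAAA///wAAAAAAAAEAAAf//AAAAAAAAAcAAAP/+AAAAAAAAA8AAAP/8AAAAAAAAD4AAAH/8AAAAAAAAPwAAAH/4AAAAAAAAfAAAAP/4AAAAAAAA+AAAAf/wAAAAAAAB8AAAAf/gAAAAAAAAQAAAA//gAAAAAAAAAAAAA//AAAAAAAAAAAAAA/+AAAAAAAAAAAAAAP4AAAAAAAAAAAAAAHwAAAAAAABwAAAAABwAAAAAAAH8AAAAAAAAAAAAAAf+AAAAAAAAAAAAAAf+HAAAAAAAAAAAAA//HAAAAAAAAAAAAA//AAAAAAAAAAAAAAf+AAAAAAAAAAAAAAP4AAAAAAAAAAAAAAGAAAAAAAAAAAAAABwAAAAAAAAAAAAAAD4AAAAAAAAAAAAAAD4AAAAAAAAAAAAAAH4AAA="/>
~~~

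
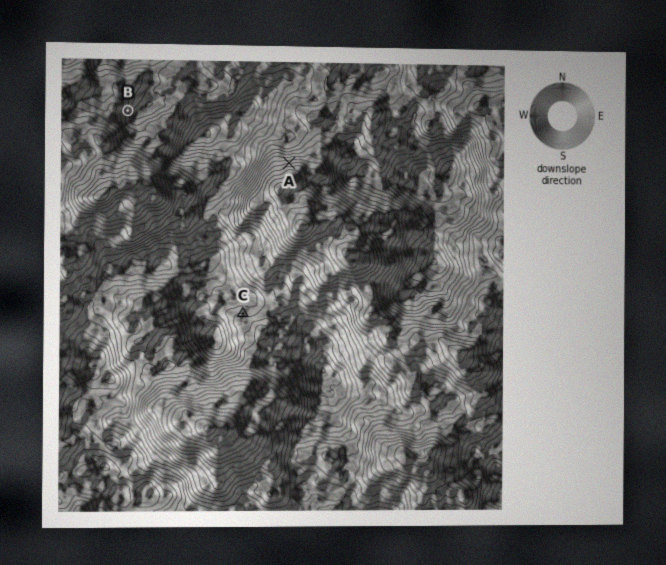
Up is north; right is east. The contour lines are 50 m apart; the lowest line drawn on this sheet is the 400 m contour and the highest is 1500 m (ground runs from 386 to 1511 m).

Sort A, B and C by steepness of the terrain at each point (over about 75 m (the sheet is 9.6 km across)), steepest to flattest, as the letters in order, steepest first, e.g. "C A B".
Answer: A B C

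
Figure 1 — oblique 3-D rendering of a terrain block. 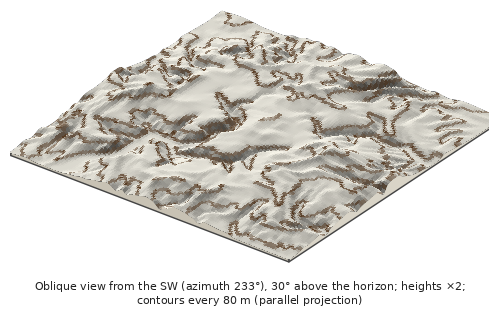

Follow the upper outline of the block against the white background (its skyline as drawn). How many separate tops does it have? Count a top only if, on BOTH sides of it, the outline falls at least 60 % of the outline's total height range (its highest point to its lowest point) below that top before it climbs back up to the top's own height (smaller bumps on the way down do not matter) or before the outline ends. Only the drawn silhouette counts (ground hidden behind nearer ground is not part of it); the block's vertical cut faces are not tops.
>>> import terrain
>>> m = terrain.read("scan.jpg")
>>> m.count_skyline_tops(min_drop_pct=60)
1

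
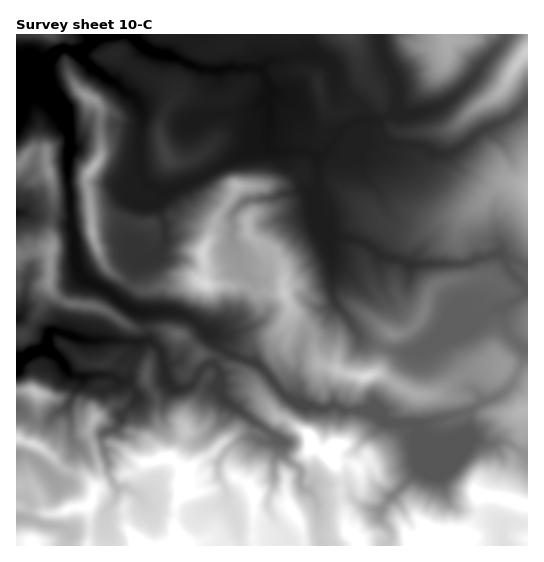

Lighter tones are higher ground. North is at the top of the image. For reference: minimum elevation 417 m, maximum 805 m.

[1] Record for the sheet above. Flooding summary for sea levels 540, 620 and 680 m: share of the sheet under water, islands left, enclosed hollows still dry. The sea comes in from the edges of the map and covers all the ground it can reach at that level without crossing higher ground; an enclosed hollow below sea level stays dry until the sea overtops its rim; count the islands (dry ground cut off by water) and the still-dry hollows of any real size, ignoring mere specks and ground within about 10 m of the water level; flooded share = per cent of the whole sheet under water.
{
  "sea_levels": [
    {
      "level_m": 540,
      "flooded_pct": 27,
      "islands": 1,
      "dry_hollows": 0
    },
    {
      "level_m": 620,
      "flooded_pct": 64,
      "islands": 5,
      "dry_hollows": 0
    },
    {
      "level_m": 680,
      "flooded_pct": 84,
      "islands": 3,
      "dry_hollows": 0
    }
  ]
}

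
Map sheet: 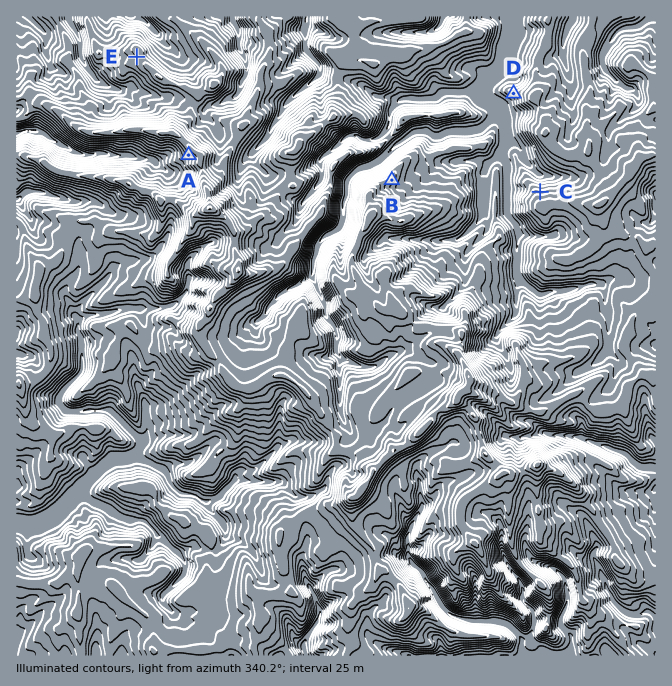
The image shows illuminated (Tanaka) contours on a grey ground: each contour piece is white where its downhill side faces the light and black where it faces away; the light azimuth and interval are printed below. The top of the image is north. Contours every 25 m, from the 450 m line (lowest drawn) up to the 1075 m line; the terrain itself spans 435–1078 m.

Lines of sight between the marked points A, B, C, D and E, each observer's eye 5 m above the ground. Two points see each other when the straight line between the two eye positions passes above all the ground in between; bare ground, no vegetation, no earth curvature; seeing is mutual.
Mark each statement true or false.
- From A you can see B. false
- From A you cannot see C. true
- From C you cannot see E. true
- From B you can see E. false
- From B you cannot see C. false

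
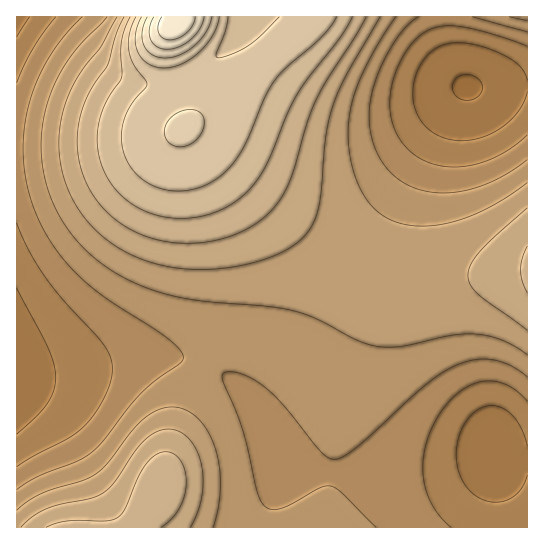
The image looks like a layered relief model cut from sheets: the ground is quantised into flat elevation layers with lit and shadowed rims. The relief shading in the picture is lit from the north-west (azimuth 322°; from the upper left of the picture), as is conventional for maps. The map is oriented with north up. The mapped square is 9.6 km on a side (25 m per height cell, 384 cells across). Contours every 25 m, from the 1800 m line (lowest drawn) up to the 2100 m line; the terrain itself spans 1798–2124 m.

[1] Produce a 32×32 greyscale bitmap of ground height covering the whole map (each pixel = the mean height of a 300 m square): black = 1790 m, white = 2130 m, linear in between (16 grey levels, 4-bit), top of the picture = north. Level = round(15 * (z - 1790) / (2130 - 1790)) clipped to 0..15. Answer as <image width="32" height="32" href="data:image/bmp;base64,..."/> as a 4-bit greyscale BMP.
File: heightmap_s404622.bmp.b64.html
<image width="32" height="32" href="data:image/bmp;base64,Qk12AgAAAAAAAHYAAAAoAAAAIAAAACAAAAABAAQAAAAAAAACAAATCwAAEwsAABAAAAAAAAAAAAAAABEREQAiIiIAMzMzAERERABVVVUAZmZmAHd3dwCIiIgAmZmZAKqqqgC7u7sAzMzMAN3d3QDu7u4A////AGZ3d3d3ZlRERERERDMyIiJVZmZ3iHZUREREREMzIiIiRFVWZ4h2VERERERDMyIREjREVWd4dlREREREQzMiEREjM0RWd3ZUREREREMzIhERIiM0VWZlVERERERDMyIRERIiM0VWVURERERERDMiERIRIiM0VVRERERERERDMiEiESIjNERERERERERERDMiIxEiIjNERERERERERERDMzQRIiMzNEREREREVVVUREREESIjM0REREREVVVVVVVEVRIiMzREREREVVVVVVVVVVYSIzNEREVVVVVVVVVVVWZmIjM0RFVVVVVVVVVVVmZmZyIzRFVVZmZVVVVVVWZmZncjNEVWZmZmZmZlVVVWZmZ3M0RWZnd3d2ZmZlVVVVZmZzRFZnd4iHd3ZmZVVVVVVmc0VWd4iIiId3ZmVVVVVVVmNFZ3iJmZmId3ZlVURERFVURWeImZmZmId2ZVREQzREVFZ3iZqqqpmIdmVUQzMzM0RWeImqqqqpiHZlRDMiIiM0VniJqqqqqZh3ZUQyIhEiJFZ4iaqqqqmYh2VDMhERESNFZ4maqqqqmYdlQzIRERETRWeImaqqqpmIdlQyEQARE0VWeJqqqqqpmHZUMhERERI0Vniry6mZqpmHZTIhERIiNEVore26mZqpmGVDIiIiMiNEV63u25mZqph2VDMzNE"/>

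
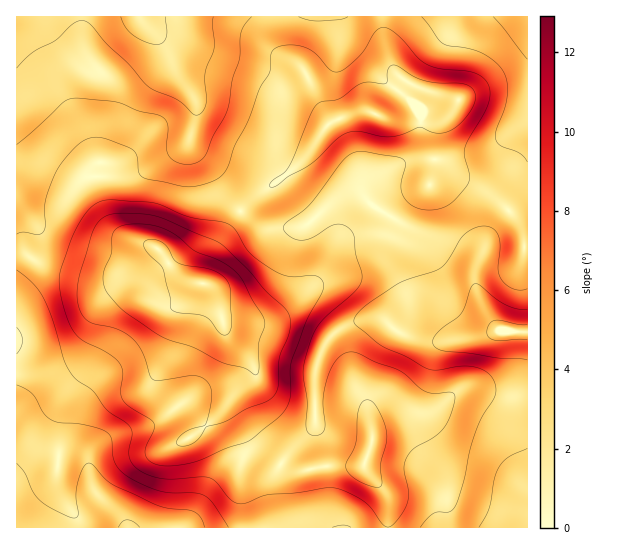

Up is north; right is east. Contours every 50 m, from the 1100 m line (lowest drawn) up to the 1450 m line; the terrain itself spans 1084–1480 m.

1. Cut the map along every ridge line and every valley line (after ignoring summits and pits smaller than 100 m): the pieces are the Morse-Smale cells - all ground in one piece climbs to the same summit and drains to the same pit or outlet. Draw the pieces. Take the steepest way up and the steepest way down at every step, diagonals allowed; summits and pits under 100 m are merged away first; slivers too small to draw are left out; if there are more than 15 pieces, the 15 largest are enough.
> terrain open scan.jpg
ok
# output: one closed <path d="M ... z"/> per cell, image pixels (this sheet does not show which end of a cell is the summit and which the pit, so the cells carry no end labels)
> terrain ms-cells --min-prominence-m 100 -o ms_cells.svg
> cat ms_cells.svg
<path d="M366 111l-13 2-23 10-22 31-18 18-35 24-16 17-22 32-12 36-2 2 4 2 8 10 13 42 21 22 12 26 16 14 13 8 16 4 24-2 19-5 12 1 4 5 6 13 1 20-8 23 23 29 2 33 138 0 1-281-4-1-3-17-9-15-11-11-19-14-24-10-15 0-12 4 4-18 0-31 1-5 7-9-6 3-40-2z"/><path d="M382 16l-365 0-1 237 7 0 15 10 17 6 39 10 13 0 28-11 23-19 21 27 10 5 13 3 3-3 12-36 22-32 16-17 35-24 18-18 22-31 35-12 20 8 24 4 28 0 9-4 6-6 6-13-43-13-13-8-9-9-9-29z"/><path d="M158 249l-23 19-28 11-13 0-39-10-17-6-15-10-7 1 0 273 371 1 0-33-24-30-33 0-24 6-12 0-9-4-34-24-19-29-3-12 3-5 21-20 2-8-6-10-21-22-16-47-6-6-17-3-10-5z"/><path d="M527 16l-144 1 1 24 9 29 9 9 13 8 44 14-7 12-16 16-1 36-4 18 12-4 15 0 24 10 12 8 23 24 7 16 1 10 3-1z"/><path d="M255 372l-2 5-21 20-3 5 3 12 23 34 39 23 12 0 24-6 34 0 8-22 0-13-4-15-7-10-12-1-28 7-23-2-16-6-12-10-13-14z"/>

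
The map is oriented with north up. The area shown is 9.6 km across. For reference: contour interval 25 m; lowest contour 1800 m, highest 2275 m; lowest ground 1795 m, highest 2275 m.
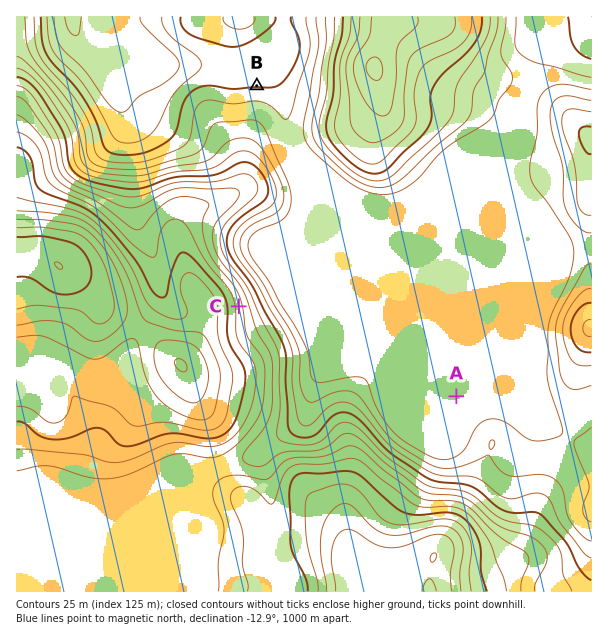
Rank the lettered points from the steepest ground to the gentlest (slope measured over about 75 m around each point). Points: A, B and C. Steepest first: C B A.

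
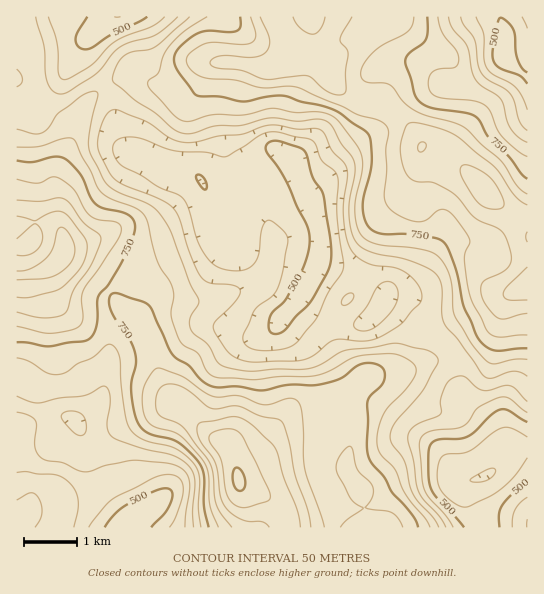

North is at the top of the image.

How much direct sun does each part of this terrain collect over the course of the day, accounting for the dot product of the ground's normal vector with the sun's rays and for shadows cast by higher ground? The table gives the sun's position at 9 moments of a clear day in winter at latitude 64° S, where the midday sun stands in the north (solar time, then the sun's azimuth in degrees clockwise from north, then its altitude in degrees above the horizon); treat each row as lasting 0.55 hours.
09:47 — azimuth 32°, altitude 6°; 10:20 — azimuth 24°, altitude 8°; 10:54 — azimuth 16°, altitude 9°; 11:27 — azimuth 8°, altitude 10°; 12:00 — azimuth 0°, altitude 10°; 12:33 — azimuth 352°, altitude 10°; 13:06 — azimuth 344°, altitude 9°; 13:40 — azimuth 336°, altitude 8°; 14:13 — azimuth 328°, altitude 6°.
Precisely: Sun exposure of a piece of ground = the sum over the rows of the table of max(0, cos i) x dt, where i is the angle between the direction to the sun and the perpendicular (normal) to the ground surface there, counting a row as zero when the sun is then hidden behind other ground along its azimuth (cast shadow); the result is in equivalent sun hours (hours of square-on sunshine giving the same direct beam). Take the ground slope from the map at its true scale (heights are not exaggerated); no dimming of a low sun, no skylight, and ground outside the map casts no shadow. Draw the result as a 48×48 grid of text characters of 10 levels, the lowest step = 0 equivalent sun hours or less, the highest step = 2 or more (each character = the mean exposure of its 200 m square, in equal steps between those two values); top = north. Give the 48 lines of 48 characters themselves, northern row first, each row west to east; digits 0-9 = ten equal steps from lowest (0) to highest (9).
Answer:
344433224688888887654211345543223443233445554211
345432247999989988886422245543234421113467653222
444444568999888877898754345433443210012467642233
433344678877665666677775444344432112111234433332
443345777545542222222344322344322234331112456541
444457885334442100000001000134333455542112479974
234678863112333210000000000001246655443333479986
224687631100123321000000000000035555556666667766
323565421100001110000000000000001235788988875445
433454321100000000000000000000000013589998765445
555554321100000000000000000000000013478888655567
778765322110000000000000000000000244455567777778
778765444221100000000000000000001333332235788877
777766665443210000000000000000003333221234678876
666666666654421000011110000000024433211223567766
665566557876544421111222200000245433211211246676
666676568999876543222223321001355433222101123578
777776668999887543332233332112344332222101111357
666787778987666543332333343222332222111111000135
433567887654455544332334444322221110000111100024
123456664222445544432334443322210000000012211123
345444421123344555443333333223210000000013332222
776432211123344555555544332233210000000012444333
764210001223344555667754322234320000000012356655
220000001233344456677654321245532000000122356766
000000112344544456665432112356542000012222235543
000012222456543334432100013555421012333332122210
001123332345543221111111125553200145443332111000
000001232123454332212222345543212465443211111000
000000121112455455433224565544566776544210111000
000000011112445677654456765556899998765421000000
000000011123455676566778876667899998875531000000
011111112233456765578899999888889866654221100000
222222222244567876789999999998764433322111100000
222111111234568999999998899988642222111111100000
110000012233445688999987776555432211111222100000
000000023322332356889888764332343211112232100000
002221233321110136898888644322244311111122100000
124554333210000026887766543333343221100000000000
444445432100000002455555543333443333310000000000
432234531000000000024555543334443455541000000001
210012221100000000024554444334444566543000001134
010000011110000000134544444433335665443210112356
120000122110000002333444455432235555444322234676
553212221000000013321234455543233346666655567777
764333321000000033210002355544322357899986566667
533444310000012332100000244544444455689997544455
212343210012344322100001234444444444456777543333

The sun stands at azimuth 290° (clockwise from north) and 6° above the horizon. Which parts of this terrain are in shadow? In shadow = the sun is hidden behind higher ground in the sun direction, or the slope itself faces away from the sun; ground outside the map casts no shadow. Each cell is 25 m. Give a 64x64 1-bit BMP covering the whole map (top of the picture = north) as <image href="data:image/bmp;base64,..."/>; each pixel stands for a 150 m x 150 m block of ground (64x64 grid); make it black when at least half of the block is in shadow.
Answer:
<image width="64" height="64" href="data:image/bmp;base64,Qk0+AgAAAAAAAD4AAAAoAAAAQAAAAEAAAAABAAEAAAAAAAACAAATCwAAEwsAAAIAAAAAAAAA////AAAAAAB4fwAAH4D/+Dg/gAA/gP/wOD/ABD+A//AYH+AGPwD/+BAH4Ad/B//4AAHgB/8H//wAAOAP/gP//AAAAAb+D//+AAAABP4///4AAAAAfj///gAAAAR8H///AAAABHwf//8AAAAAeB///gAAAAAwH//+AAAAABAP//wMAAAAAA///AAAAAAAB/+cAEAAAAAB/5wAAAOAAAD/HgAAA8AAAH4OAAAD4AAADA8AMAHwAAAABwB4PPgAAAAGB/g//4AAAAAH+D//wAAAAAP4f//AcAAAA/h//8B8AAID////8DwAAAP////4PgAAB///4fgeAAAP///g+AwAAAf//+D8AAAAA///8HwAAAAD///wPAAAAAH///AeAAAAAf//4BwAAACB///AHAAAAAPn/4AIAAAAA+P/gAAAAAAD4J8AAAAAAAHwBgAAAAADAf4AAAAAAA8B/8AAYAAADwD/wABAAAAPAP/AAEAAAA8A/4AAIAAADwH/gAHwAAAOAf+D//gAAD8A/wf/+AAAfwD+A//8AAB/APwDz/4AAD8AfAEP3gAAPwB4AAeAAAAfADAAA4AAcA8AAAAB4ED4BxwAAAHg8Pg/HgAAAGD4cP8/AAAAEHwB/z8AAAAYfAH/P4AAAAA8Af8/gAAAAAH//j+AAAAAAP/8PsAAAABwf/g4YAAAAHB/8A=="/>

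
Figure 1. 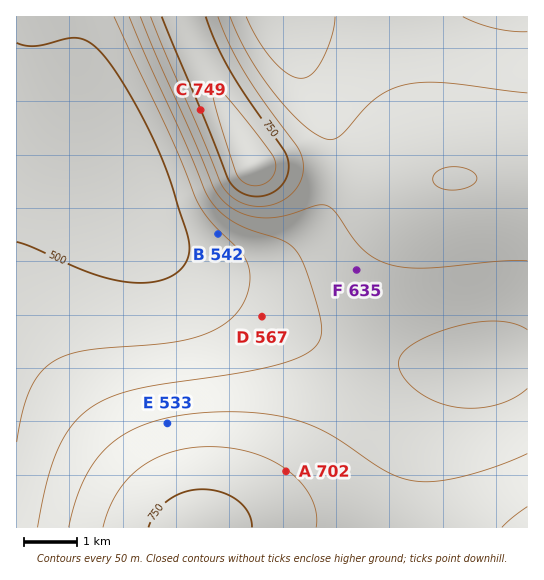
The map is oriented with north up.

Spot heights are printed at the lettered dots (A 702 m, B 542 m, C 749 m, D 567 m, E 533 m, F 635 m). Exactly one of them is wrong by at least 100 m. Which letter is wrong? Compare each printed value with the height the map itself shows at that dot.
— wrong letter E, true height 658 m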